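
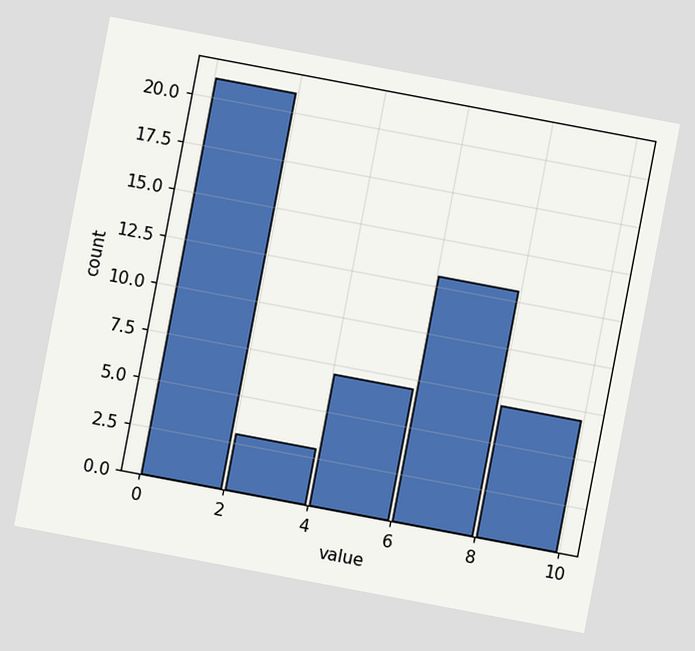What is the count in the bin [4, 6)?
7

The chart is tilted about 11° clockwise. The [4, 6) bin has height 7.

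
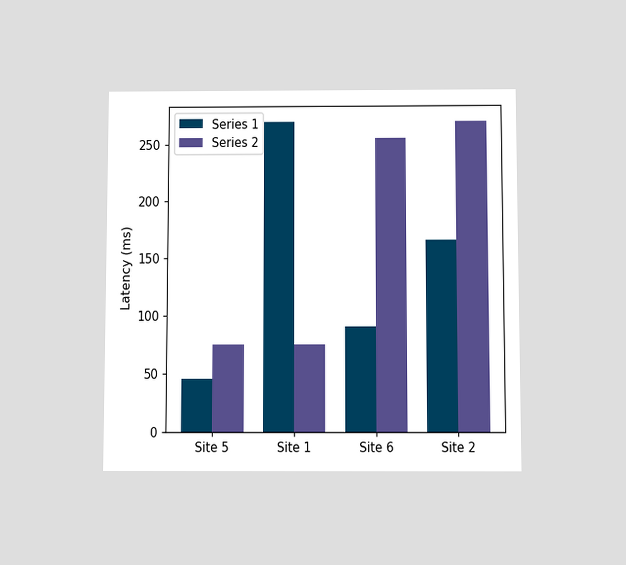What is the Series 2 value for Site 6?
The chart is viewed slightly from below. The Series 2 bar at Site 6 reaches 255ms on the y-axis.

255ms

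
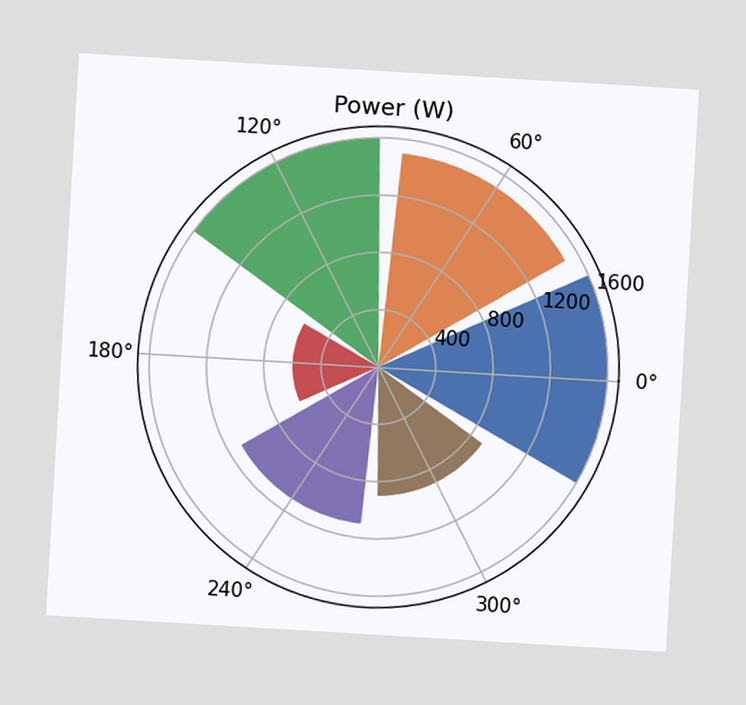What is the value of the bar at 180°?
600W

The chart is tilted about 3° clockwise. The bar at 180° reaches 600W on the radial axis.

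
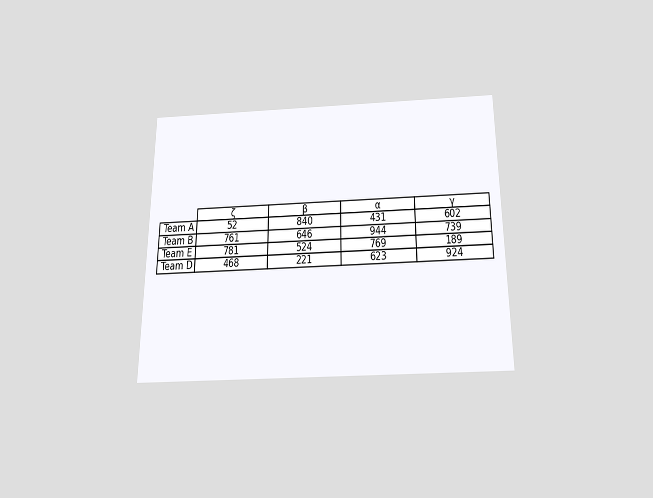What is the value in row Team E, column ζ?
The chart is viewed slightly from below. The (Team E, ζ) cell reads 781.

781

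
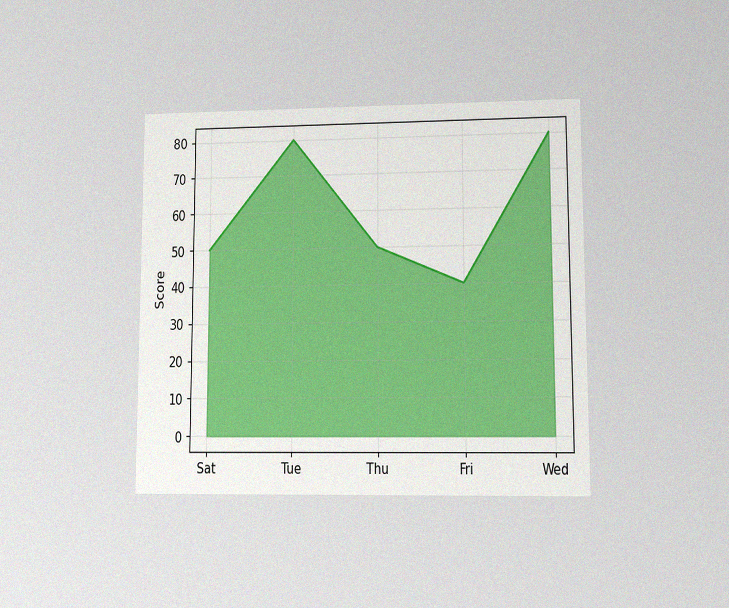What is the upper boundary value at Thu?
50

The chart is viewed at a slight angle, with some photo noise. At Thu the upper boundary is at 50.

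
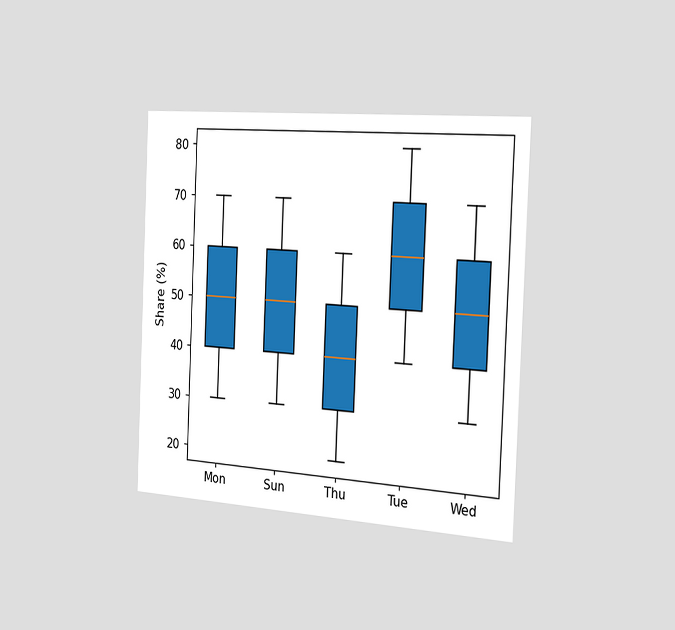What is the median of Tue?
The chart is tilted about 2° clockwise and viewed slightly from the right. The median line in the Tue box sits at 60%.

60%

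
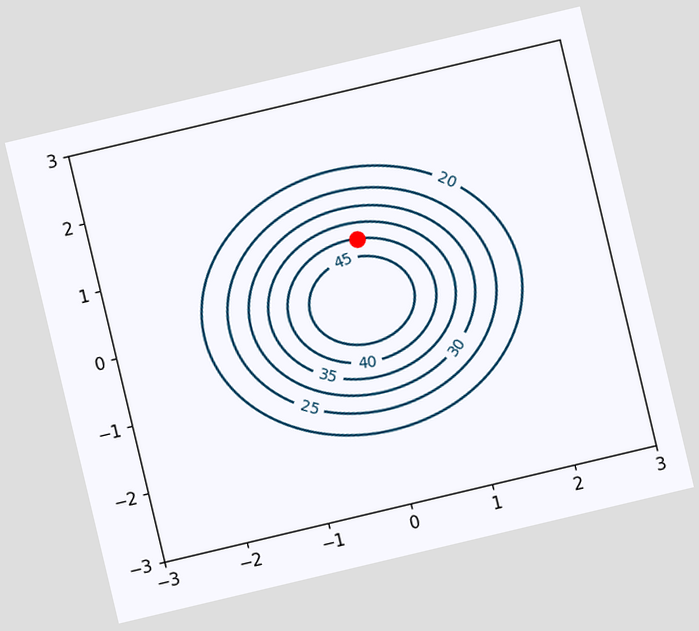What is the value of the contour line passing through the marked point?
40

The chart is tilted about 13° counter-clockwise. The marked point sits on the contour labelled 40.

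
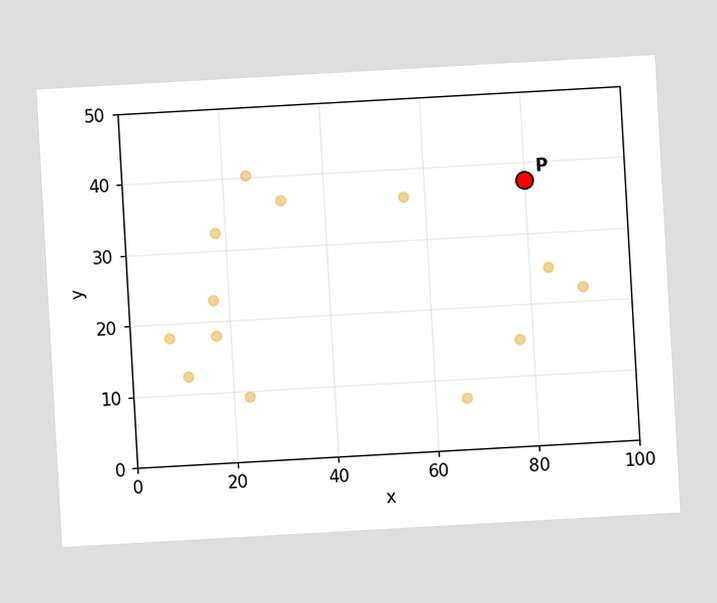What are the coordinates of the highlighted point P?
The chart is tilted about 3° counter-clockwise. Following the gridlines from P to each axis, P sits at (80, 37.5).

(80, 37.5)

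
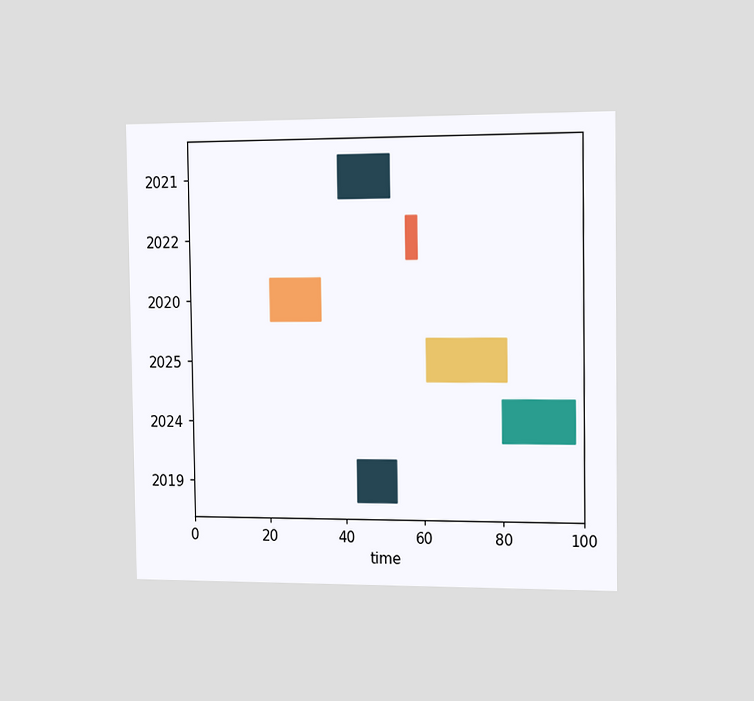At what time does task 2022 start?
56

The chart is viewed slightly from the right. The 2022 bar begins at t=56.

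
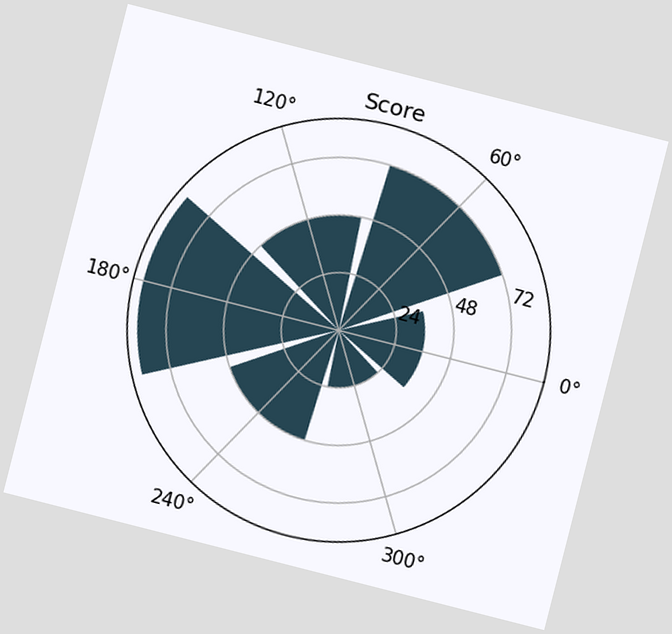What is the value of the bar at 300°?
24

The chart is tilted about 14° clockwise. The bar at 300° reaches 24 on the radial axis.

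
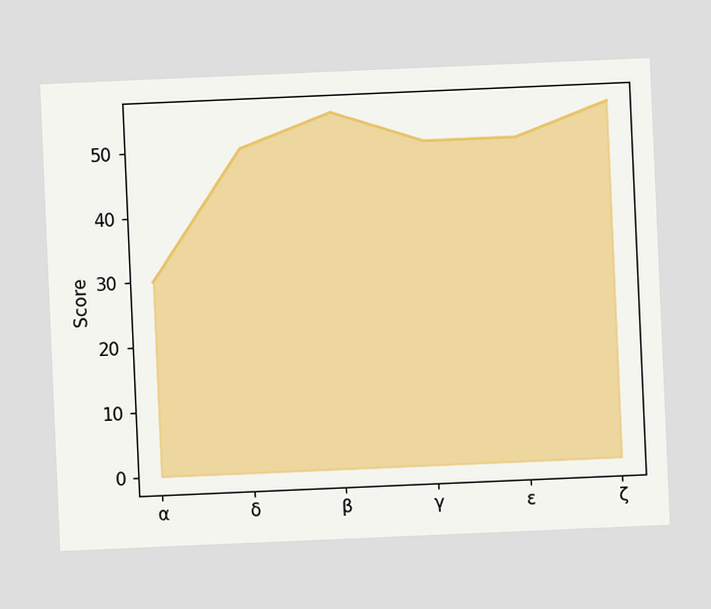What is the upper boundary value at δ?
50

The chart is tilted about 2° counter-clockwise. At δ the upper boundary is at 50.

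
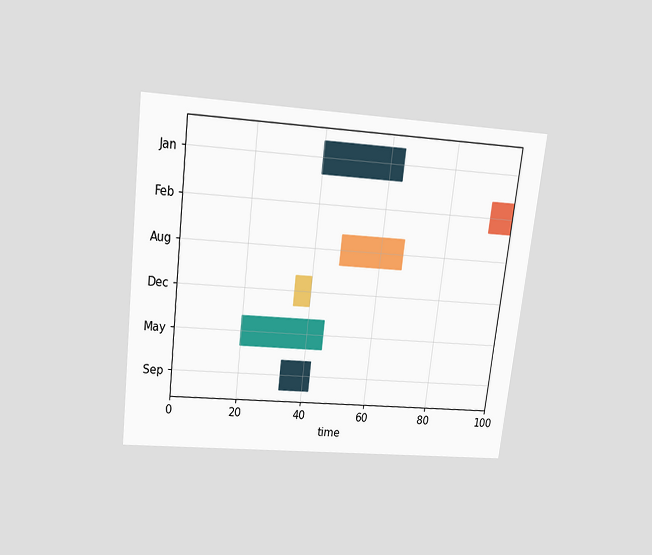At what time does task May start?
The chart is tilted about 7° clockwise and viewed slightly from above. The May bar begins at t=20.

20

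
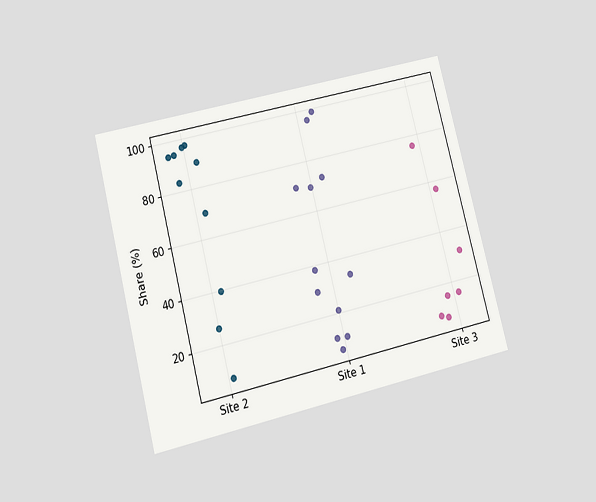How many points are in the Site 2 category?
The chart is tilted about 14° counter-clockwise and viewed slightly from below. Counting the markers in the Site 2 column gives 10.

10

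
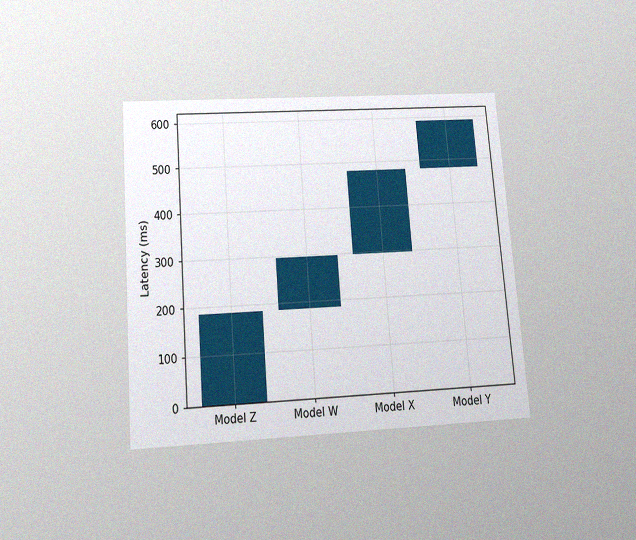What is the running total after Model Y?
The chart is tilted about 4° counter-clockwise and viewed slightly from below, with some photo noise. After Model Y the running total reaches 592ms.

592ms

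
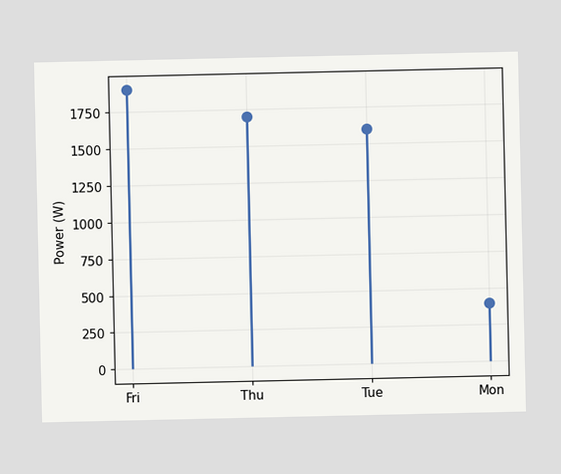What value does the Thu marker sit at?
1700W

The Thu marker sits at 1700W.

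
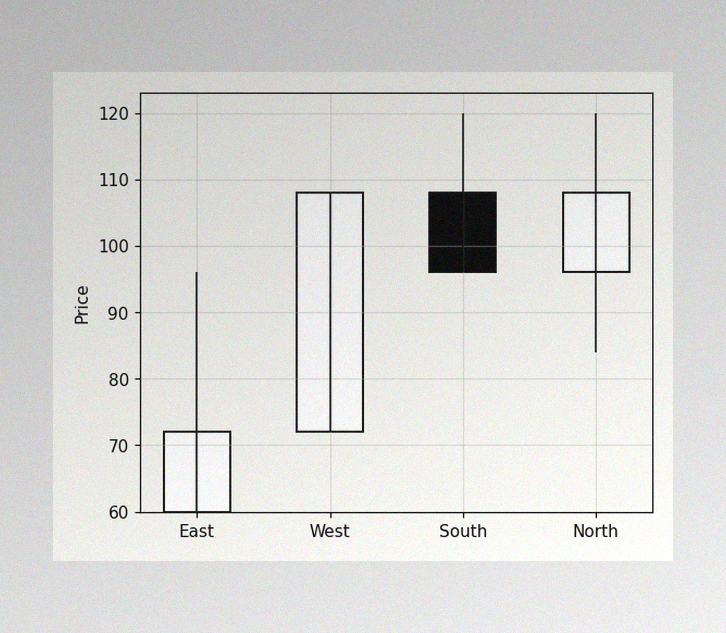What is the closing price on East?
72

The image has some photo noise and uneven lighting. The East candle closes at 72.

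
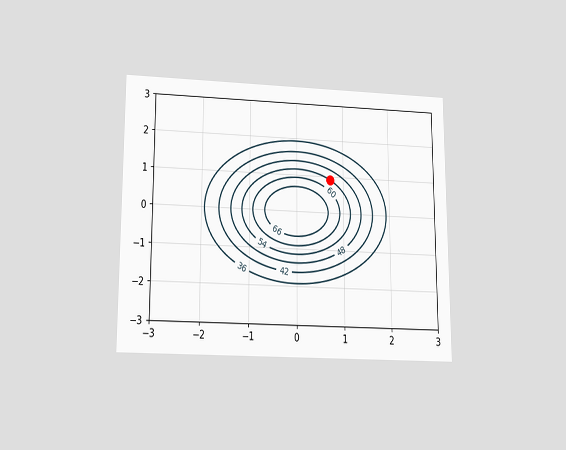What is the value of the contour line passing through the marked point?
54

The chart is viewed slightly from below. The marked point sits on the contour labelled 54.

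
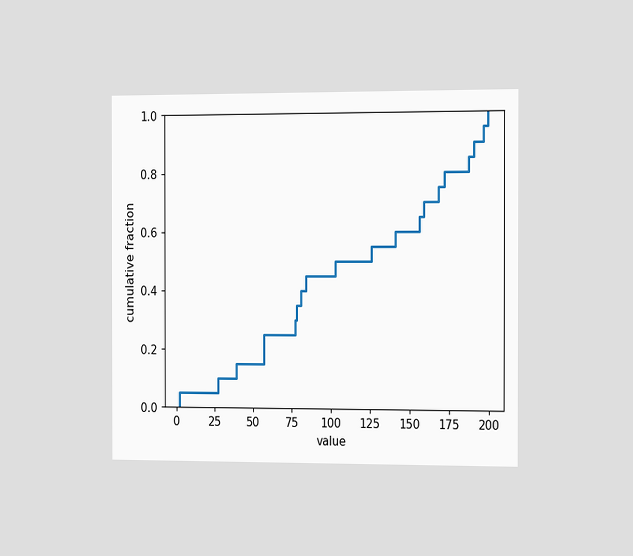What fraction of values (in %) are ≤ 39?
15%

The chart is viewed slightly from the right. At x=39 the ECDF step is at 15%.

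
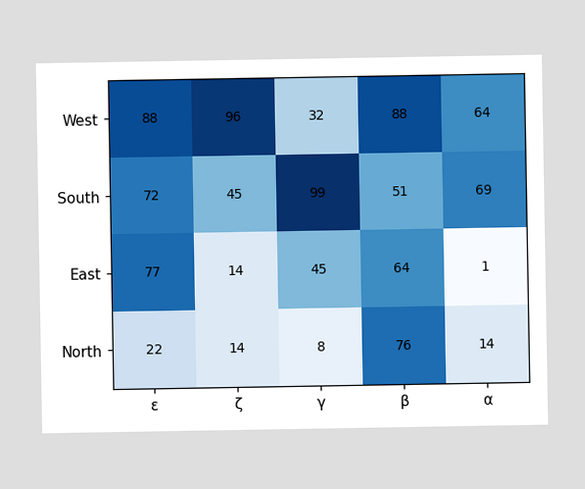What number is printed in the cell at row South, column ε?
The (South, ε) cell reads 72.

72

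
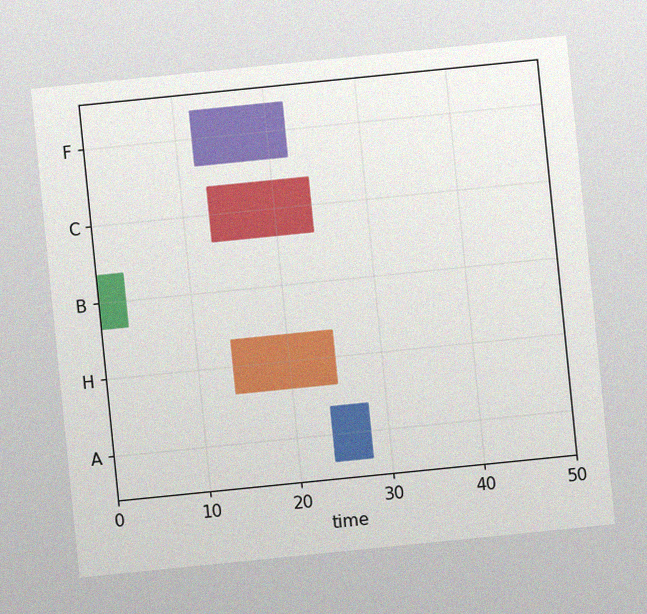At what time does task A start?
The chart is tilted about 6° counter-clockwise, with some photo noise. The A bar begins at t=24.

24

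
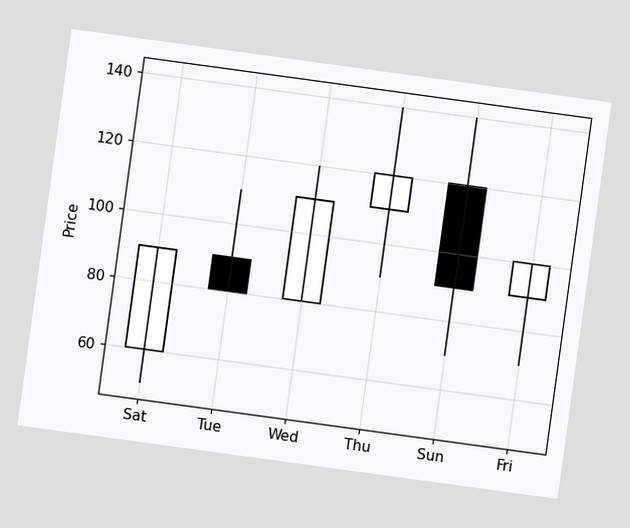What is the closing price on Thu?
The chart is tilted about 8° clockwise. The Thu candle closes at 120.

120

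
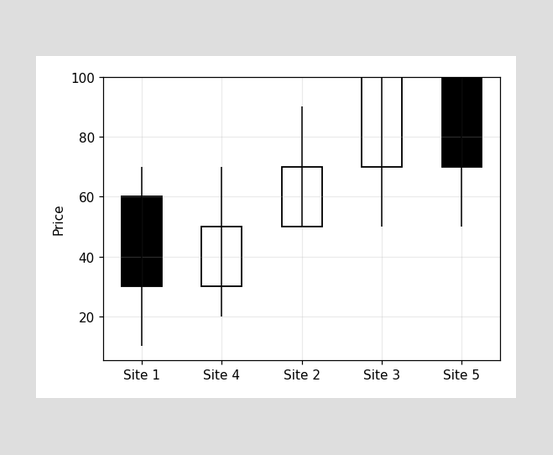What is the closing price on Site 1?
The Site 1 candle closes at 30.

30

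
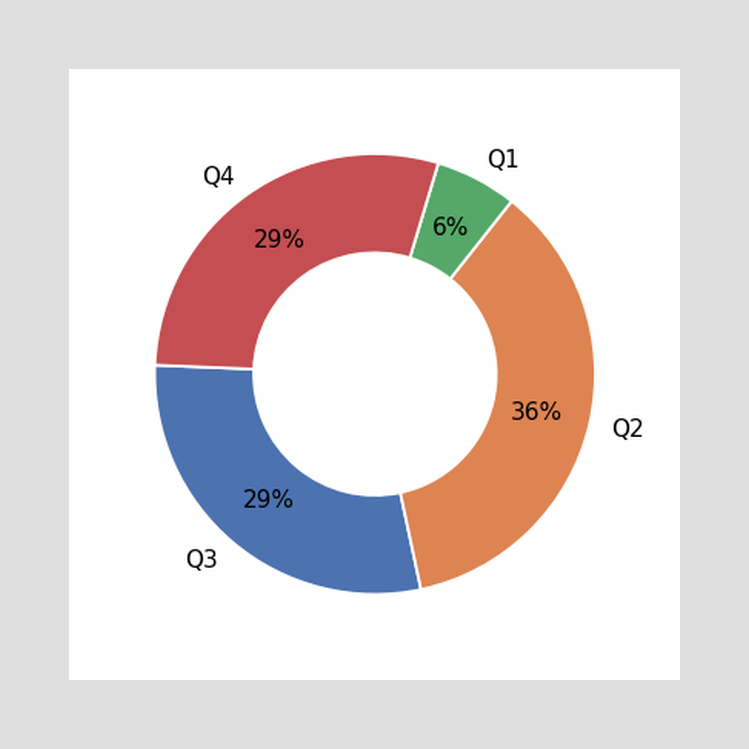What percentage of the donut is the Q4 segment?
29%

The Q4 segment takes up 29% of the ring.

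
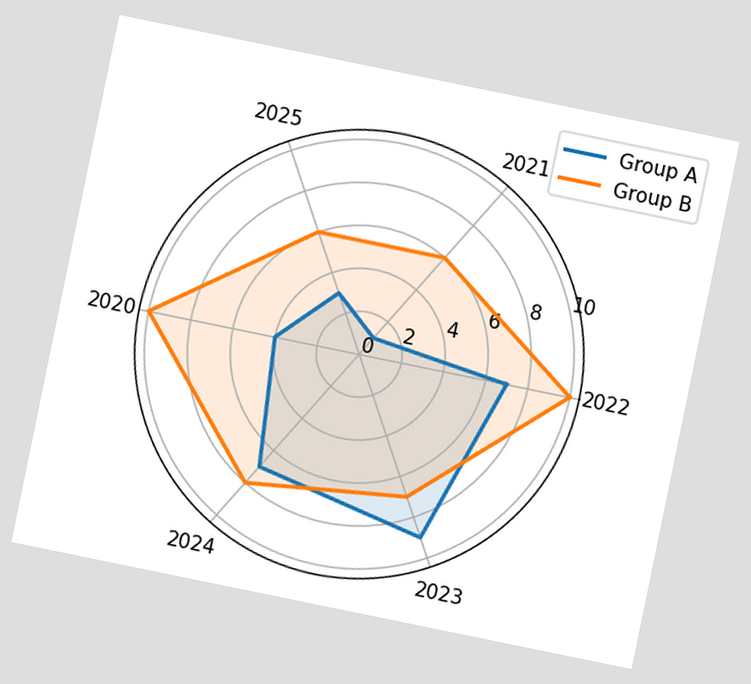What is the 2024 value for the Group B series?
8

The chart is tilted about 12° clockwise. On the 2024 axis, Group B reaches 8.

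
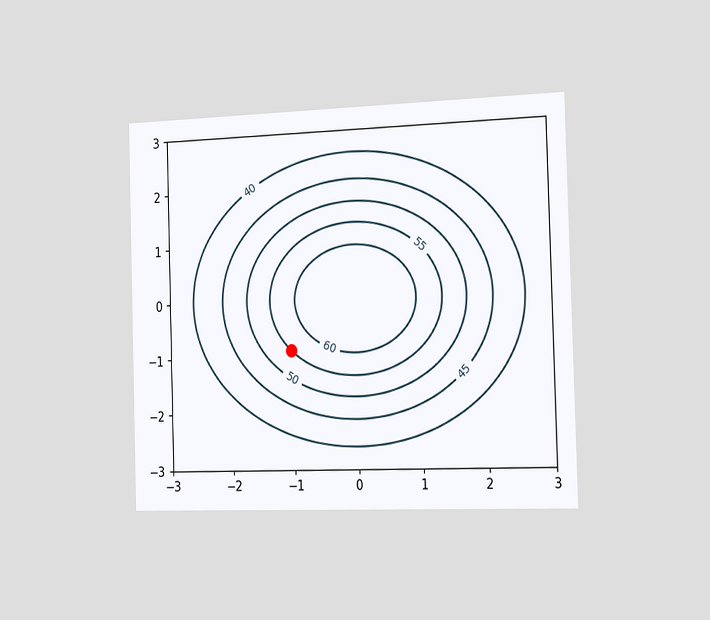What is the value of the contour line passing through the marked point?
55

The chart is viewed slightly from the right. The marked point sits on the contour labelled 55.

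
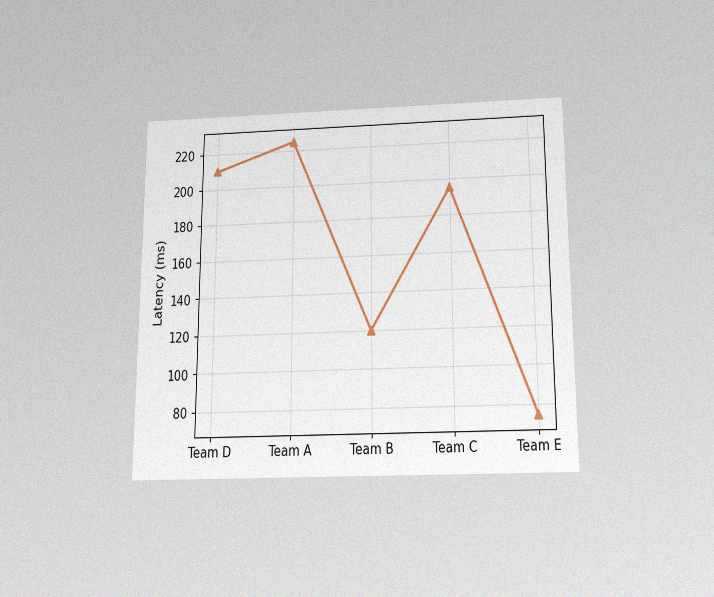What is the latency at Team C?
195ms

The chart is viewed slightly from below, with some photo noise. At Team C, the line is at 195ms.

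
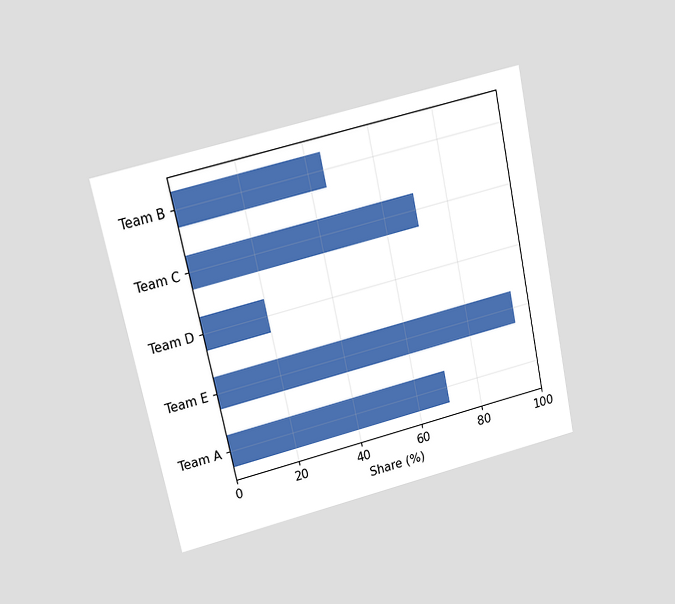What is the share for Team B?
45%

The chart is tilted about 12° counter-clockwise and viewed slightly from above. Reading along the chart's x-axis, the Team B bar reaches 45%.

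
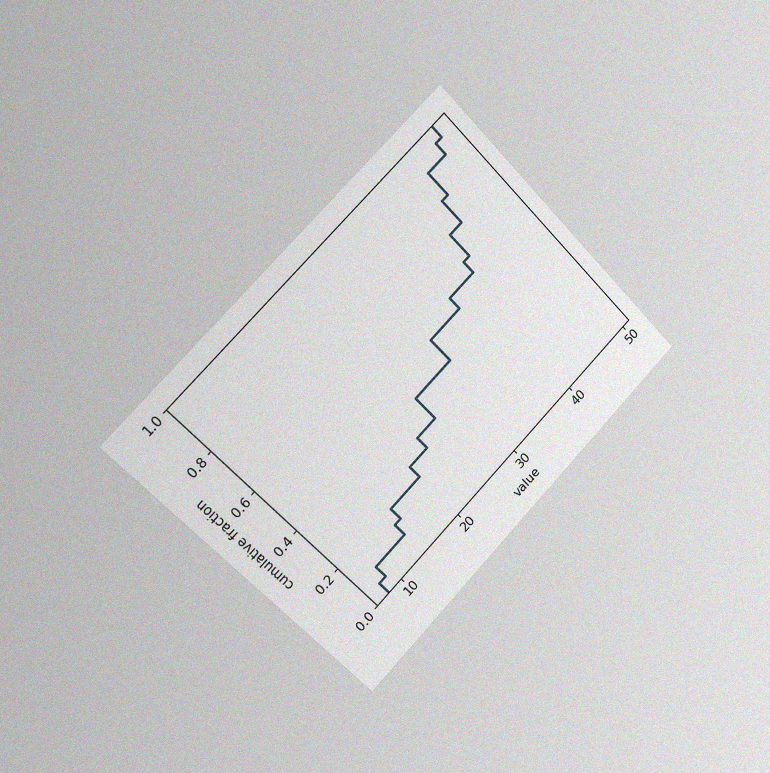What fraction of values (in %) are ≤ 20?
The chart is tilted about 45° counter-clockwise and viewed slightly from the left, with some photo noise. At x=20 the ECDF step is at 25%.

25%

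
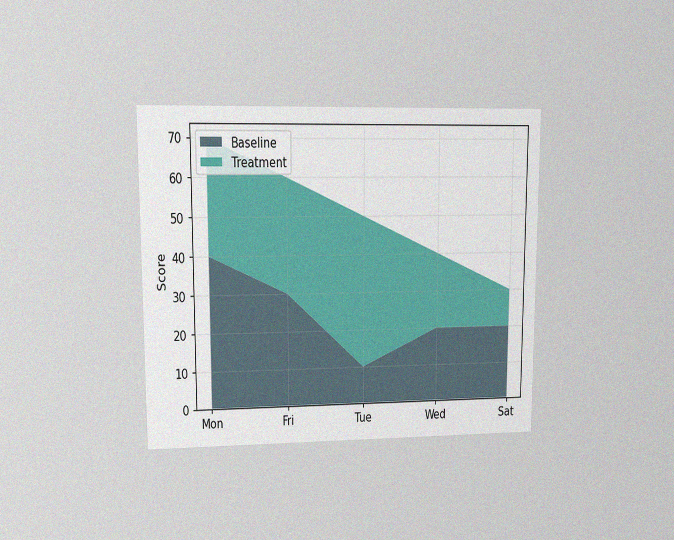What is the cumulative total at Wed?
40

The chart is viewed at a slight angle, with some photo noise. The stacked total at Wed reaches 40.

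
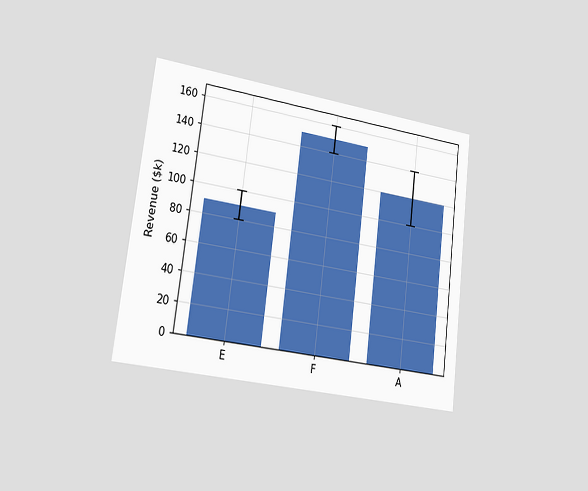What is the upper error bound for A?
$140k

The chart is tilted about 7° clockwise and viewed slightly from the left. The A bar's upper whisker reaches $140k.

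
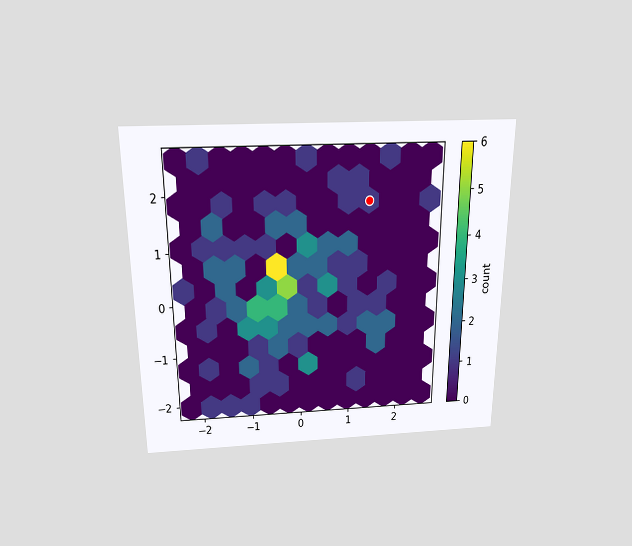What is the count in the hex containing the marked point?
1

The chart is viewed slightly from above. The marked hex reads 1 on the colorbar.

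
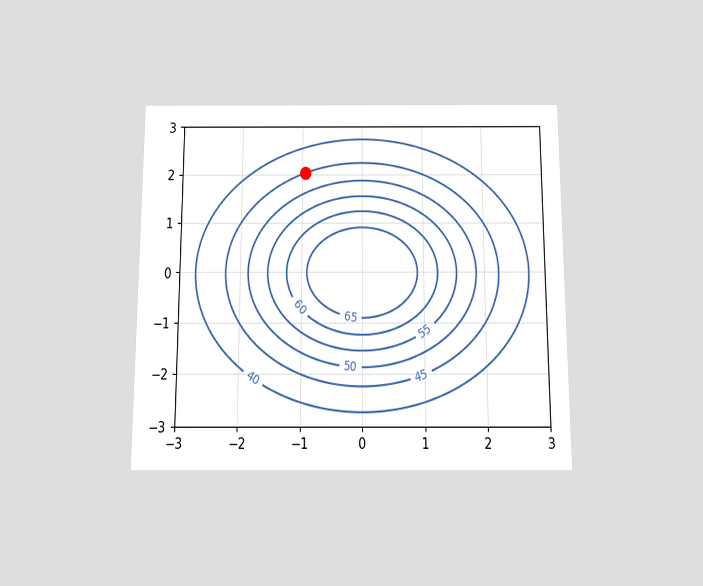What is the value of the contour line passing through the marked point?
45

The chart is viewed slightly from below. The marked point sits on the contour labelled 45.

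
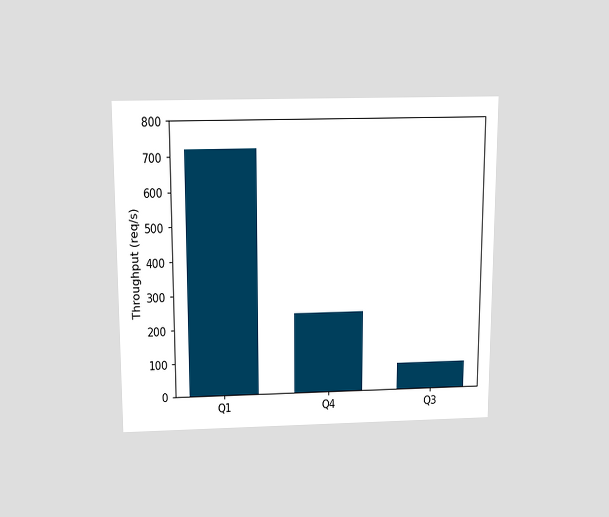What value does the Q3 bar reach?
The chart is viewed slightly from above. Reading along the chart's y-axis, the Q3 bar reaches 80req/s.

80req/s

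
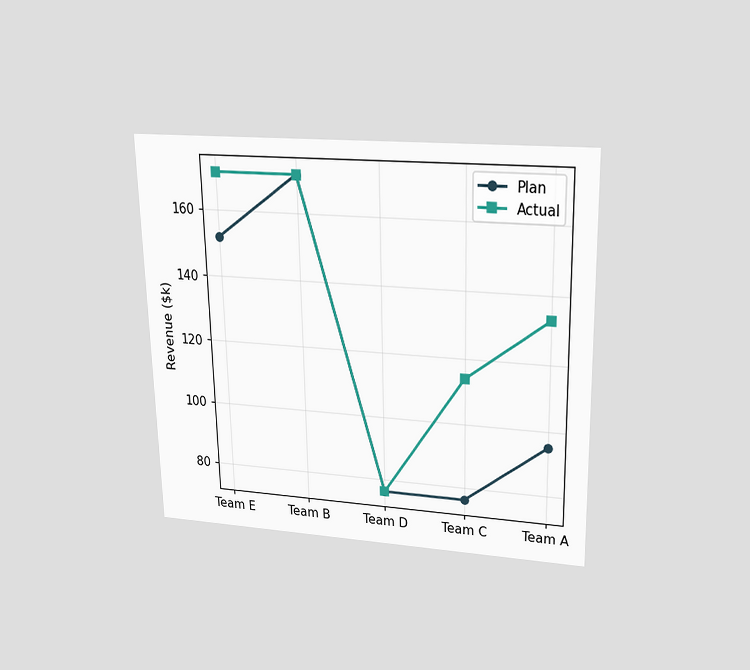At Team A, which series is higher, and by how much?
The chart is viewed slightly from above. At Team A, Actual sits above the other line by $38k.

Actual, by $38k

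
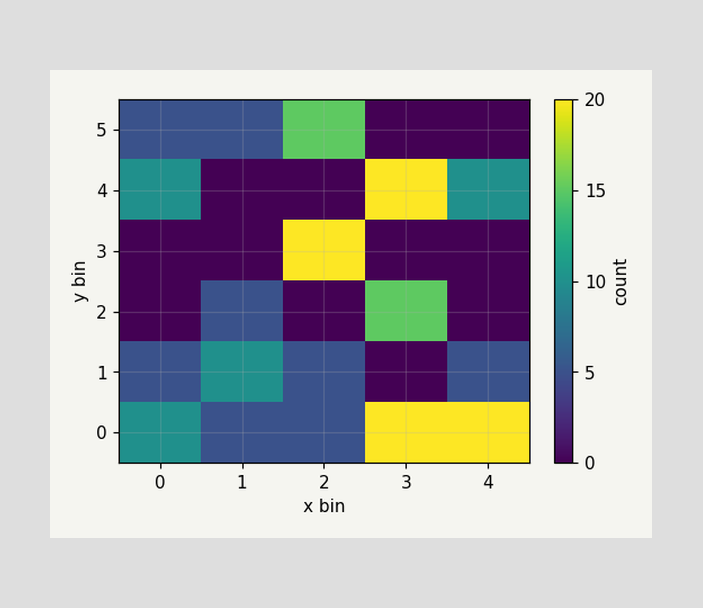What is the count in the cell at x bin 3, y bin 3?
Matching the cell (3, 3) against the colorbar gives 0.

0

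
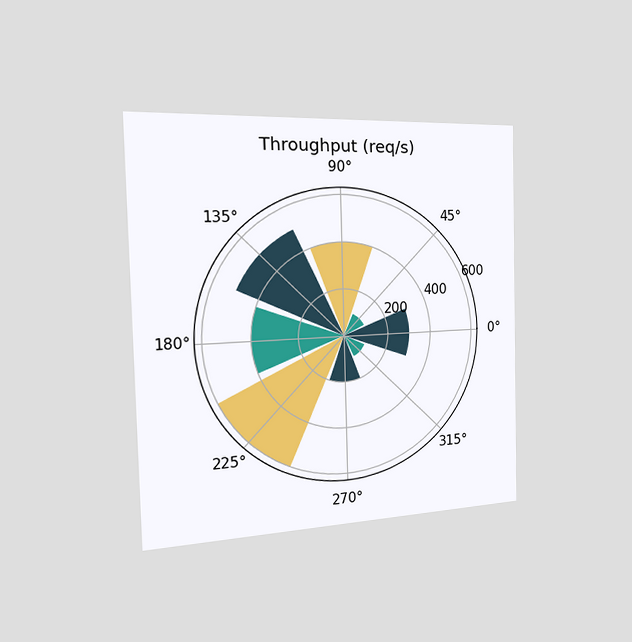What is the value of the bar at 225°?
600req/s

The chart is viewed slightly from the left. The bar at 225° reaches 600req/s on the radial axis.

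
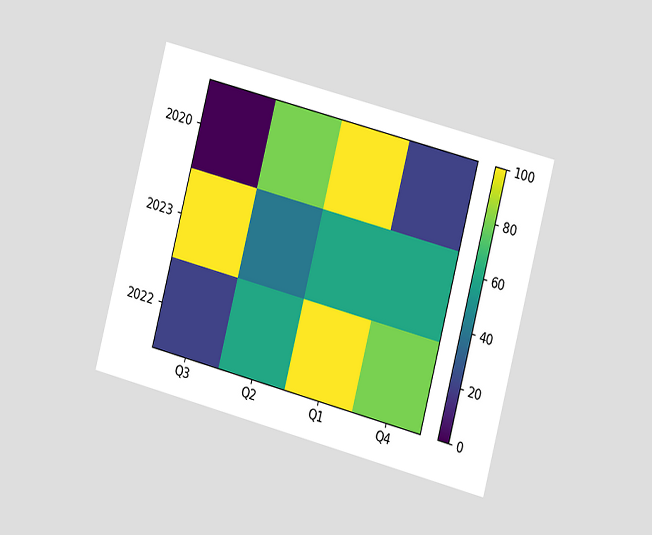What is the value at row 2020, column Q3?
The chart is tilted about 15° clockwise and viewed at a slight angle. Matching cell (2020, Q3) against the colorbar gives 0.

0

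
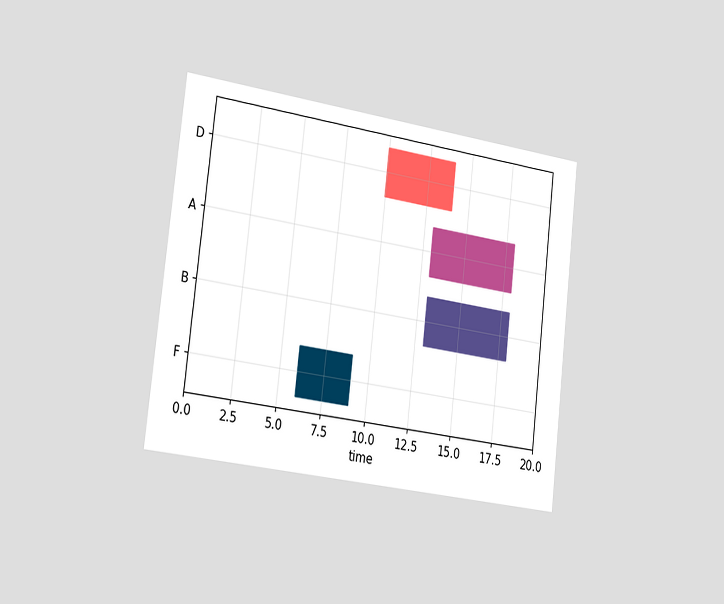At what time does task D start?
10

The chart is tilted about 7° clockwise and viewed slightly from the left. The D bar begins at t=10.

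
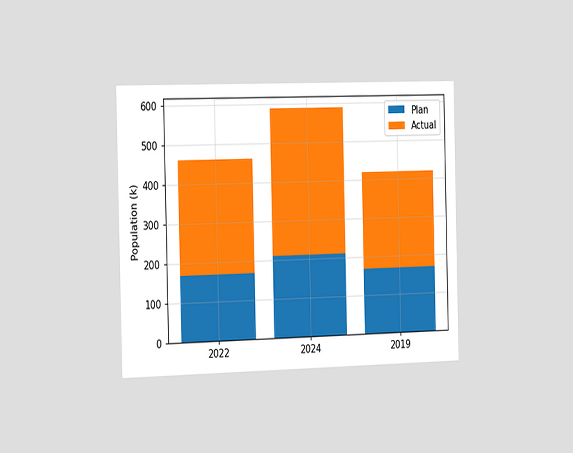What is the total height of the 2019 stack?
The chart is viewed slightly from the left. The 2019 stack's top reaches 420k on the y-axis.

420k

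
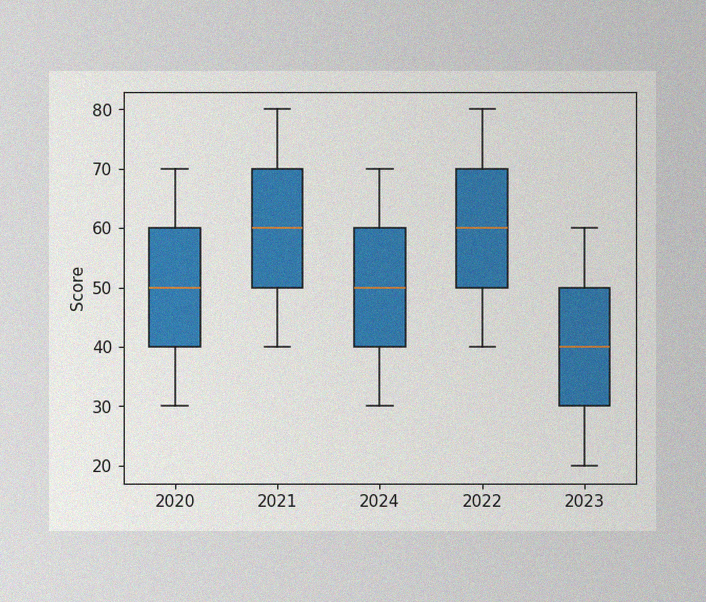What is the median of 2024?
The image has some photo noise and uneven lighting. The median line in the 2024 box sits at 50.

50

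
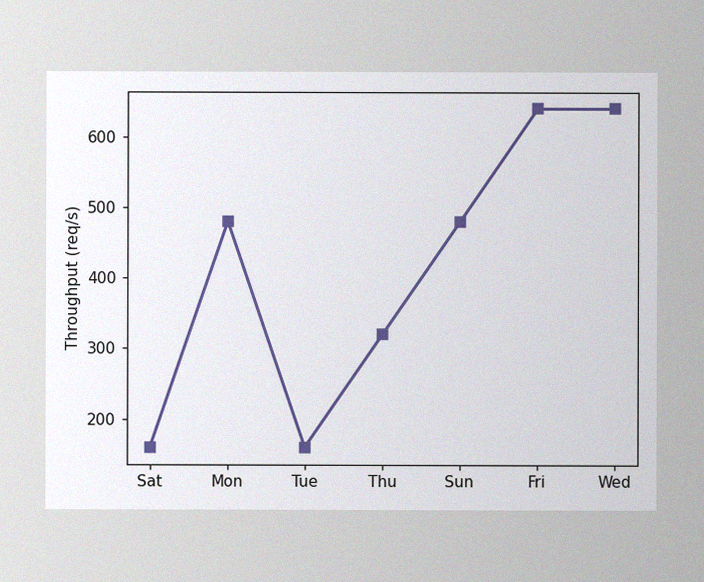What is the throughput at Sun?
The image has some photo noise and uneven lighting. At Sun, the line is at 480req/s.

480req/s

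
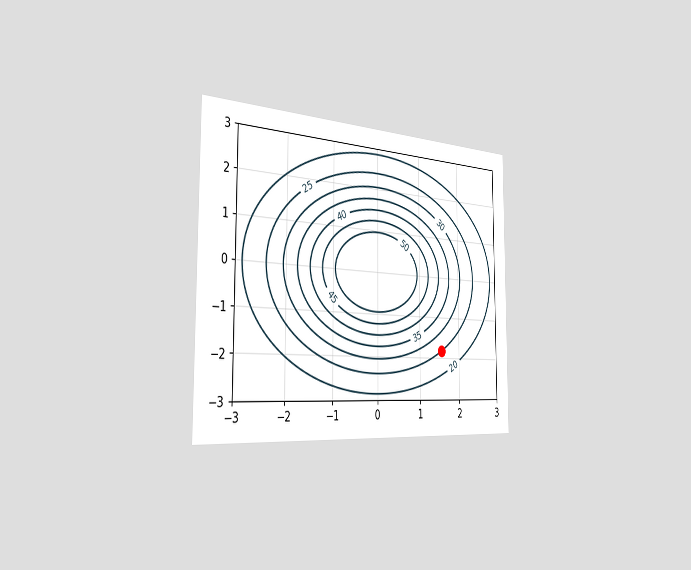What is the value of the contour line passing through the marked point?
25

The chart is viewed slightly from the left. The marked point sits on the contour labelled 25.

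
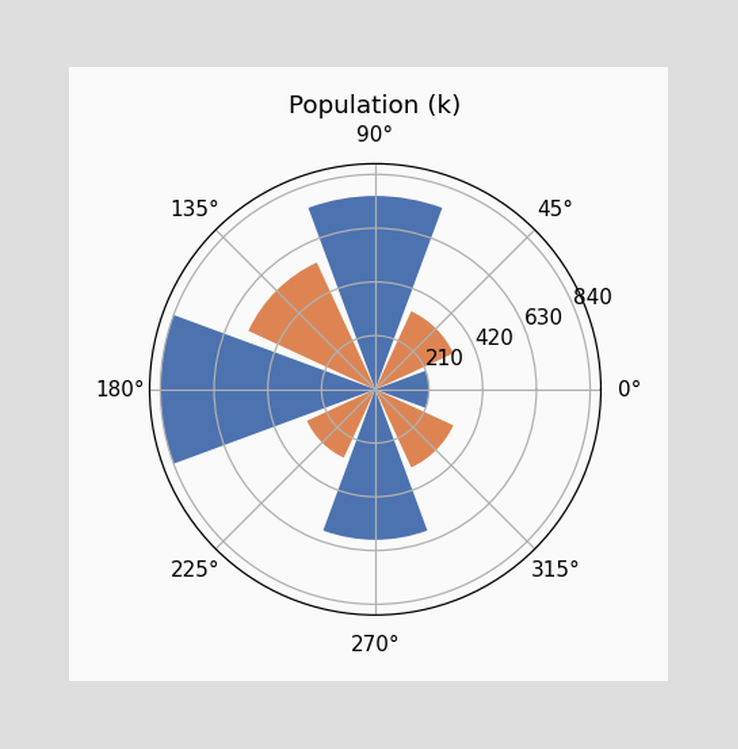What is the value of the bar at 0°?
210k

The bar at 0° reaches 210k on the radial axis.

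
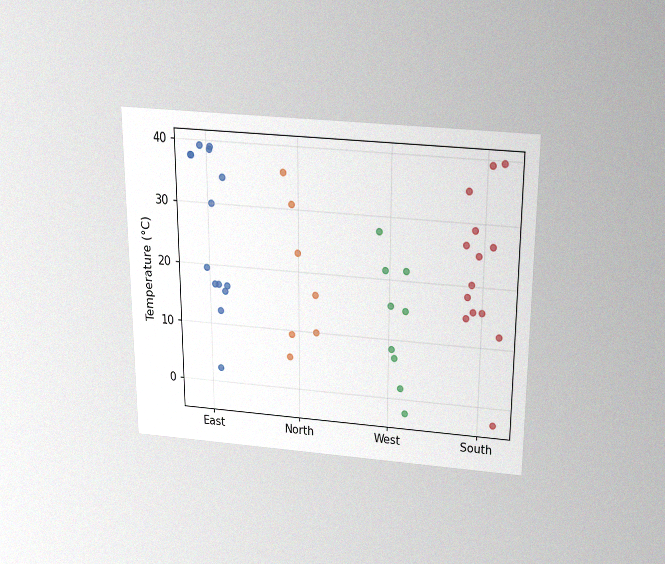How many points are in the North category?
7

The chart is viewed slightly from above, with some photo noise. Counting the markers in the North column gives 7.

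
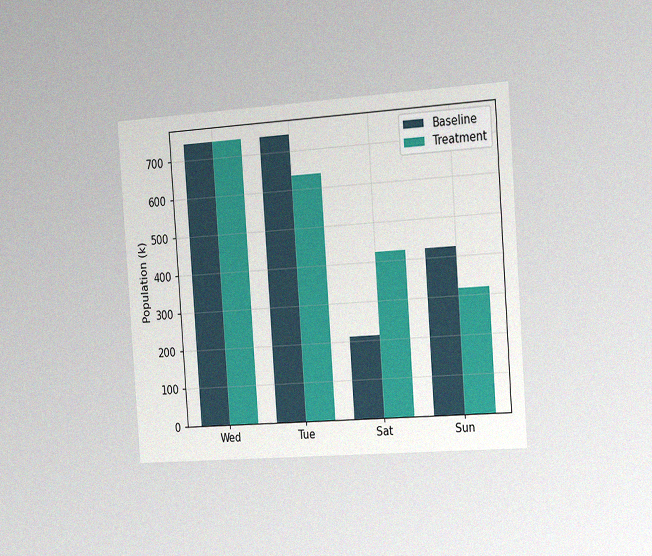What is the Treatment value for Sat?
The chart is tilted about 4° counter-clockwise and viewed slightly from the right, with some photo noise. The Treatment bar at Sat reaches 424k on the y-axis.

424k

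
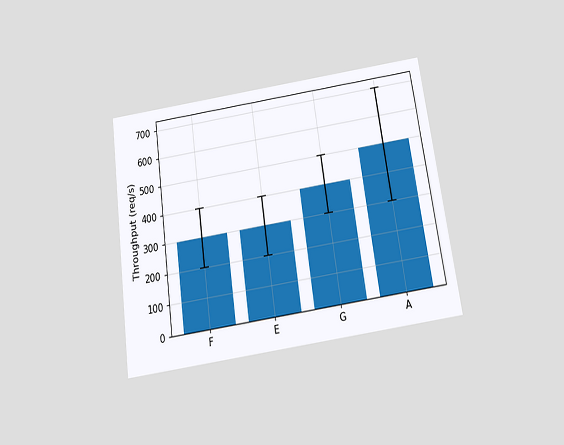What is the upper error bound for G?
500req/s

The chart is tilted about 8° counter-clockwise and viewed slightly from below. The G bar's upper whisker reaches 500req/s.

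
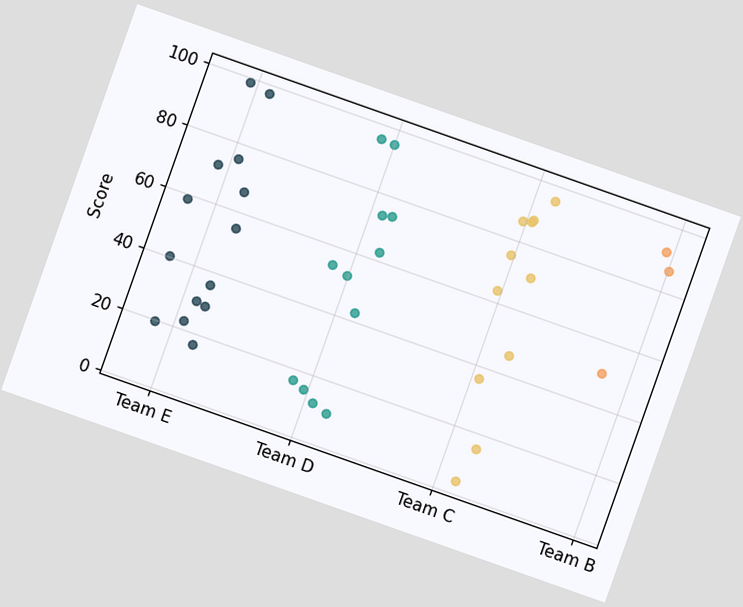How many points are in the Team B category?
The chart is tilted about 19° clockwise. Counting the markers in the Team B column gives 3.

3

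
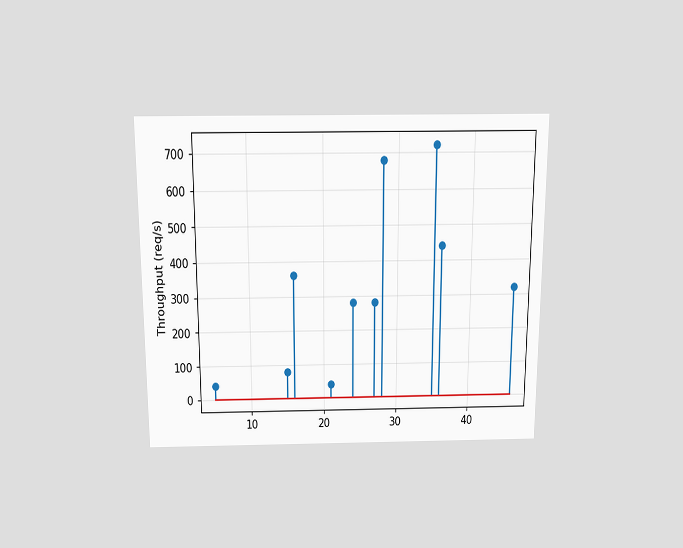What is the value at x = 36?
The chart is viewed slightly from above. The stem at x=36 reaches 440req/s.

440req/s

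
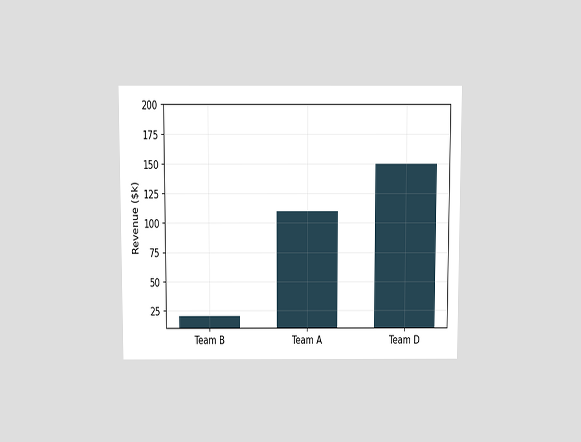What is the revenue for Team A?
The chart is viewed slightly from above. Reading along the chart's y-axis, the Team A bar reaches $110k.

$110k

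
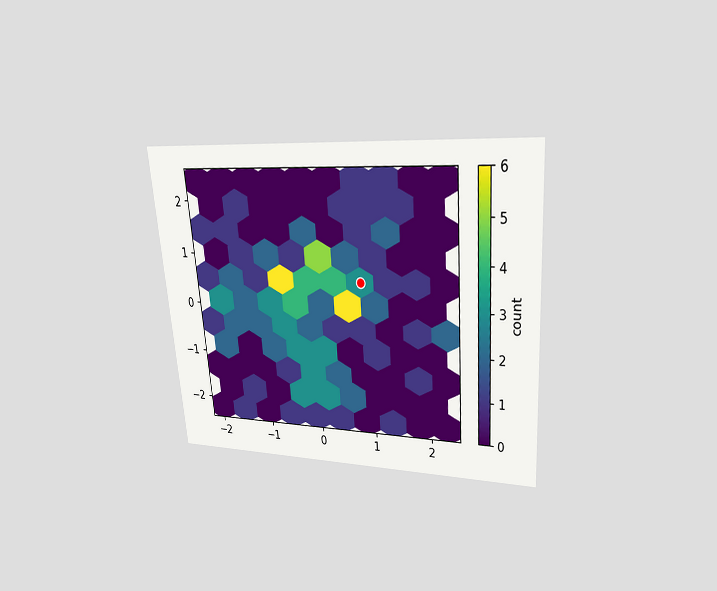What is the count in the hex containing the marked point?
The chart is tilted about 4° counter-clockwise and viewed at a slight angle. The marked hex reads 3 on the colorbar.

3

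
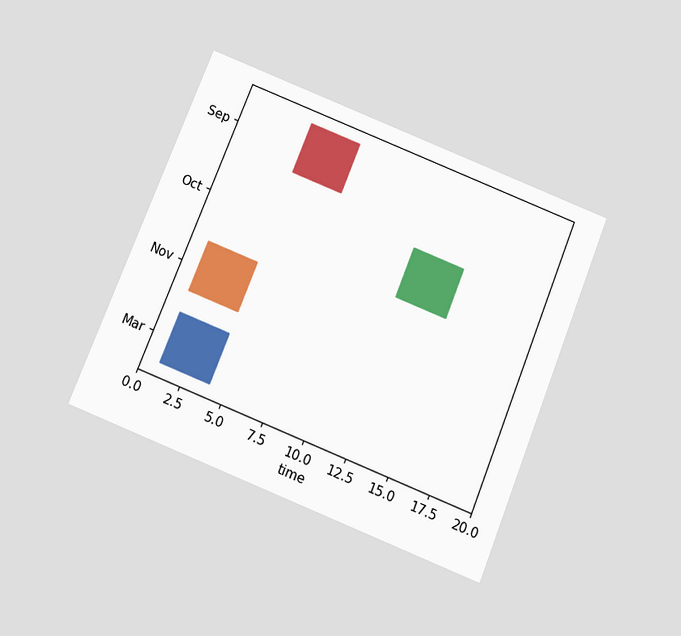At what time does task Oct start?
12

The chart is tilted about 22° clockwise and viewed slightly from below. The Oct bar begins at t=12.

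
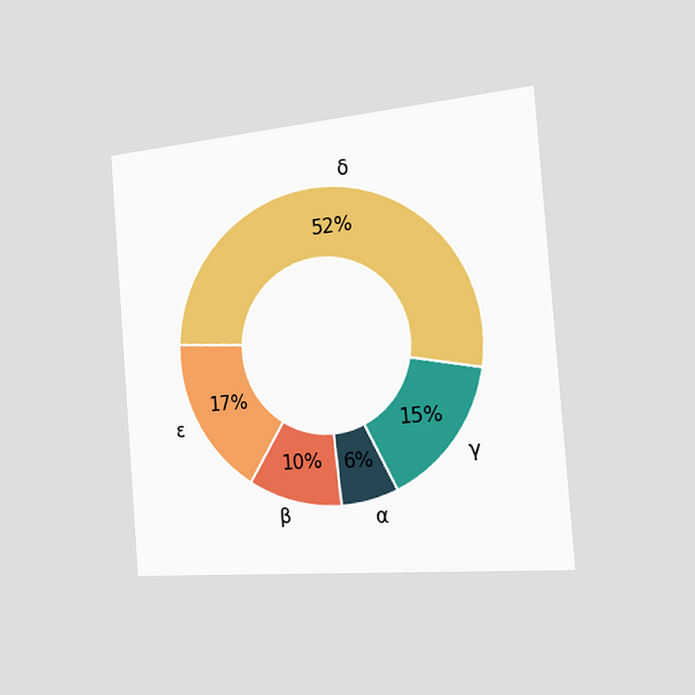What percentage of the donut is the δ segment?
The chart is tilted about 4° counter-clockwise and viewed slightly from the right. The δ segment takes up 52% of the ring.

52%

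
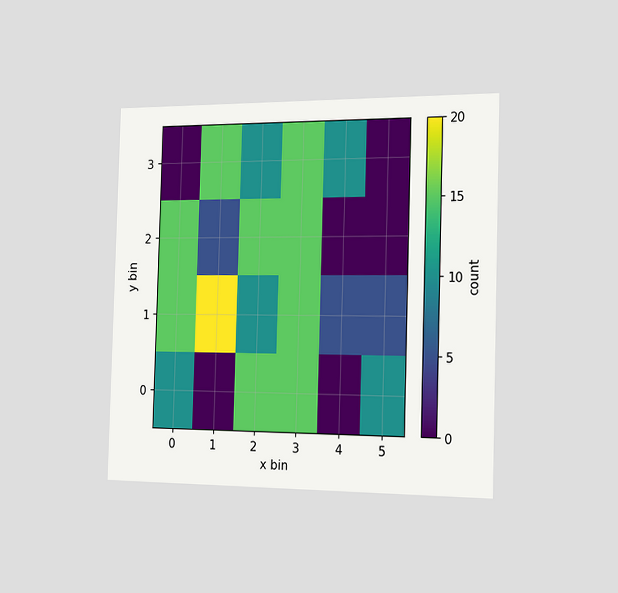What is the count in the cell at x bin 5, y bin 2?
0

The chart is viewed slightly from the right. Matching the cell (5, 2) against the colorbar gives 0.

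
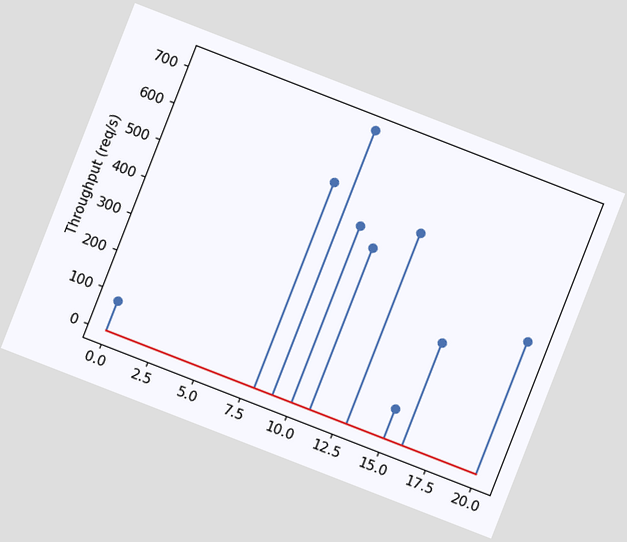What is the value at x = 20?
The chart is tilted about 21° clockwise. The stem at x=20 reaches 360req/s.

360req/s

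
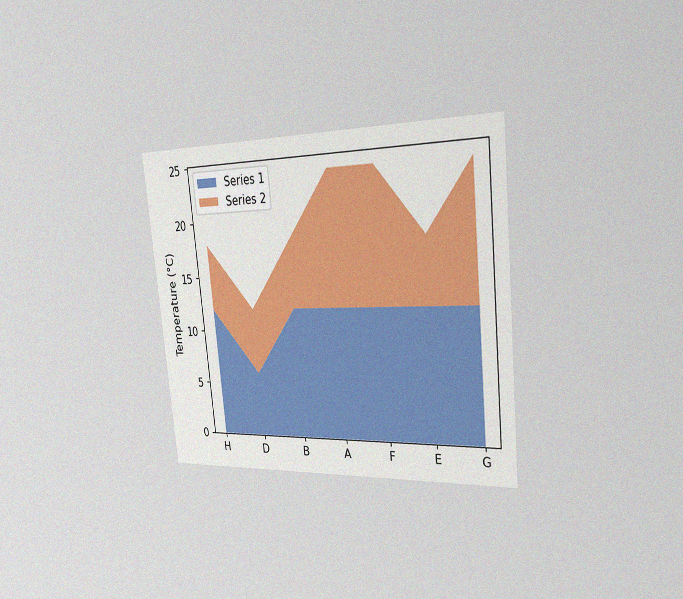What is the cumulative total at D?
12°C

The chart is tilted about 6° counter-clockwise and viewed slightly from the right, with some photo noise. The stacked total at D reaches 12°C.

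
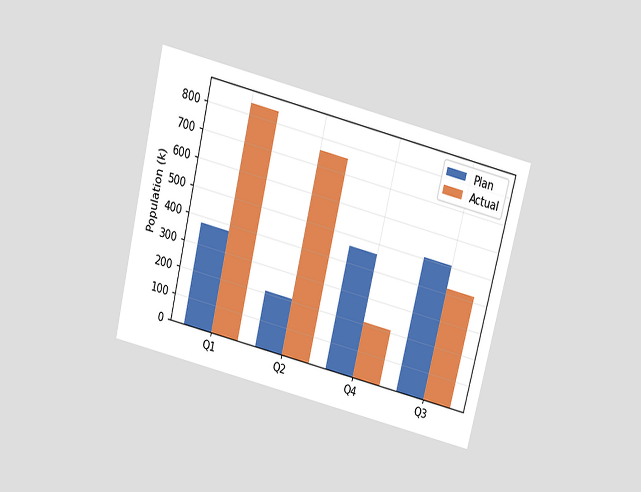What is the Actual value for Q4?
210k

The chart is tilted about 14° clockwise and viewed slightly from above. The Actual bar at Q4 reaches 210k on the y-axis.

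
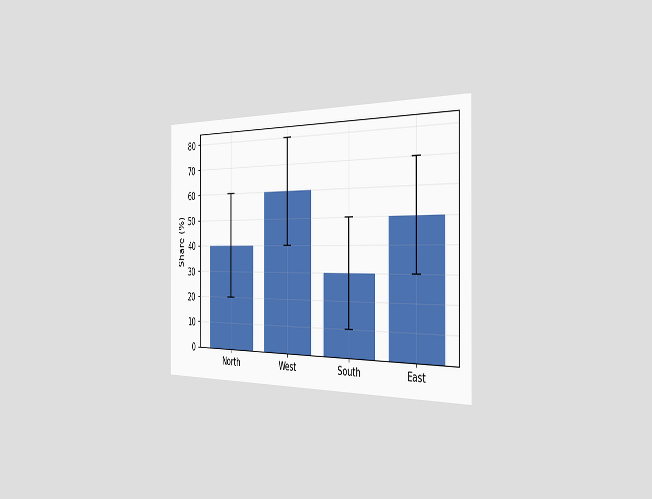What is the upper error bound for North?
The chart is viewed slightly from the right. The North bar's upper whisker reaches 60%.

60%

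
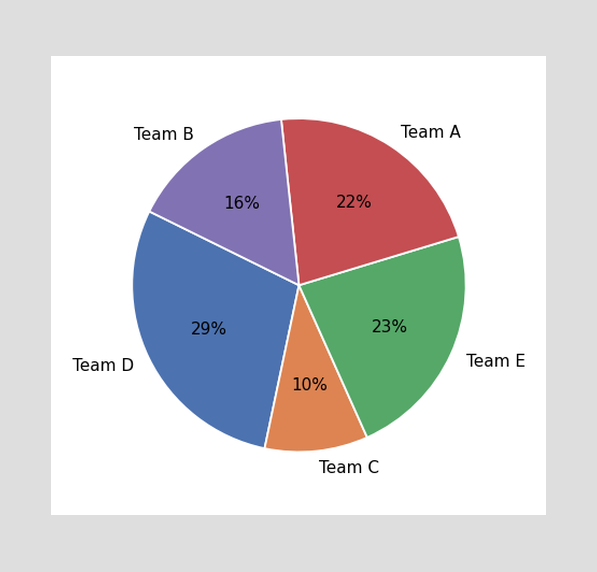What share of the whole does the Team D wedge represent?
29%

The Team D slice takes up 29% of the pie.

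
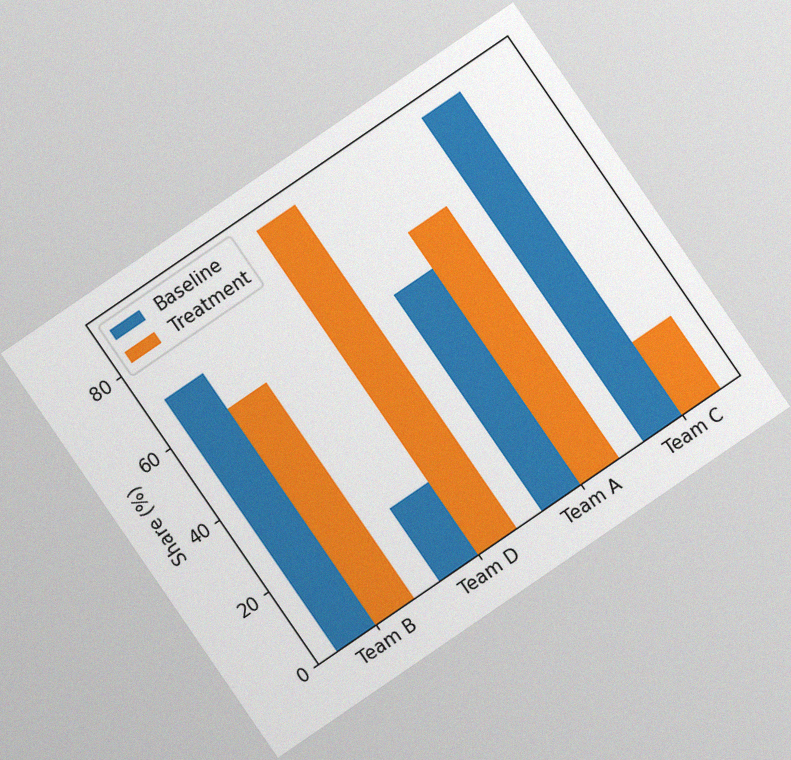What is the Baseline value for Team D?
The chart is tilted about 34° counter-clockwise, with some photo noise. The Baseline bar at Team D reaches 20% on the y-axis.

20%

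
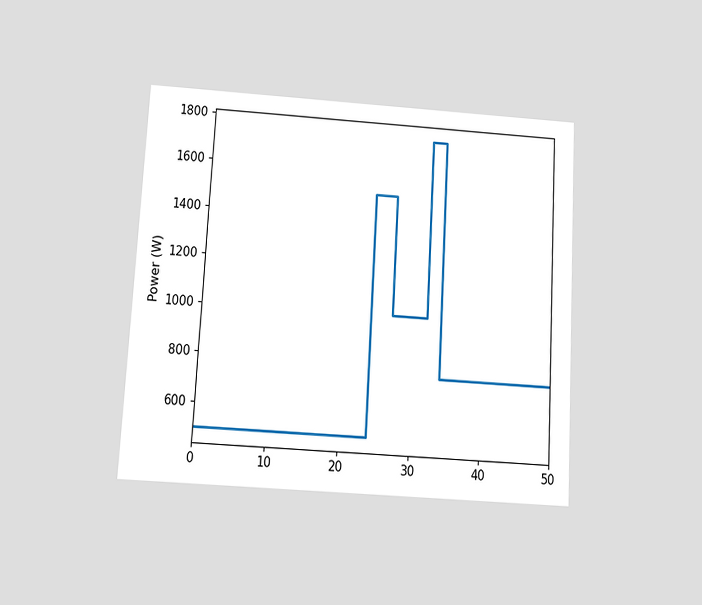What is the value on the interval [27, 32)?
The chart is tilted about 3° clockwise and viewed slightly from below. On [27, 32) the step sits at 1000W.

1000W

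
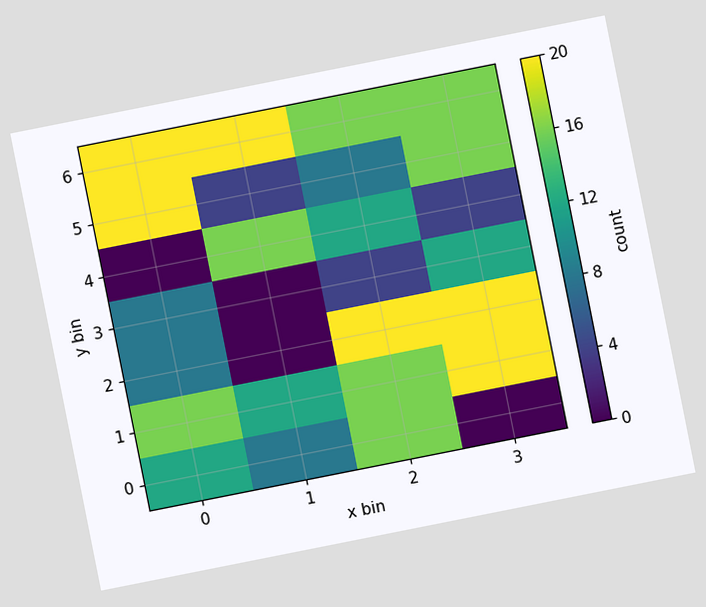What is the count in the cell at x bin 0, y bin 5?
The chart is tilted about 11° counter-clockwise. Matching the cell (0, 5) against the colorbar gives 20.

20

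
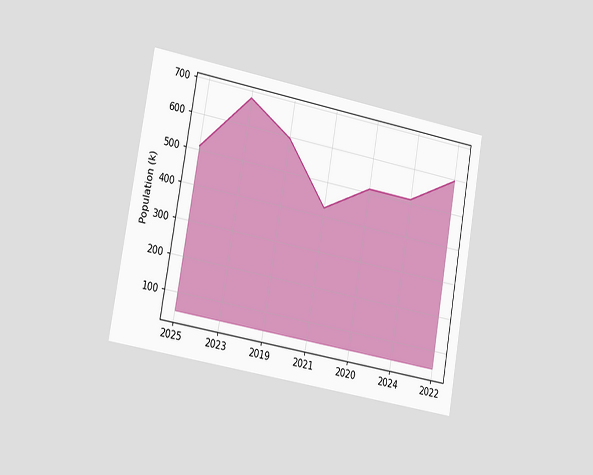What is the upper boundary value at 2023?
The chart is tilted about 10° clockwise and viewed slightly from the left. At 2023 the upper boundary is at 680k.

680k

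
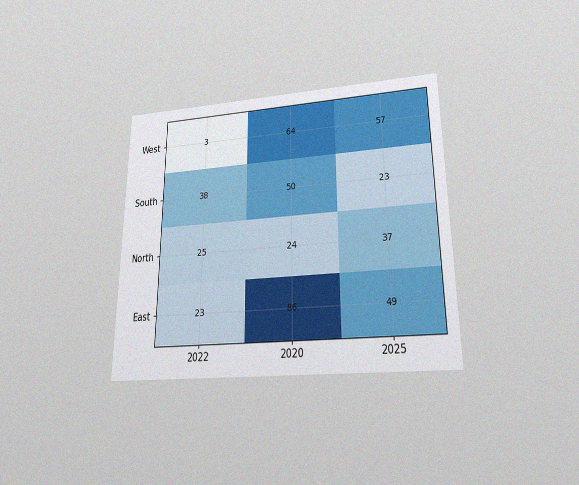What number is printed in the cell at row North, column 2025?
37

The chart is viewed slightly from below, with some photo noise. The (North, 2025) cell reads 37.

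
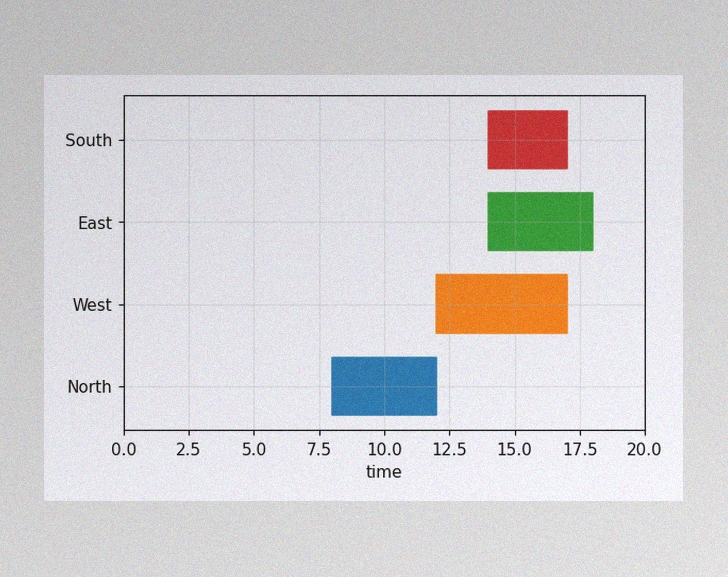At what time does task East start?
The image has some photo noise and uneven lighting. The East bar begins at t=14.

14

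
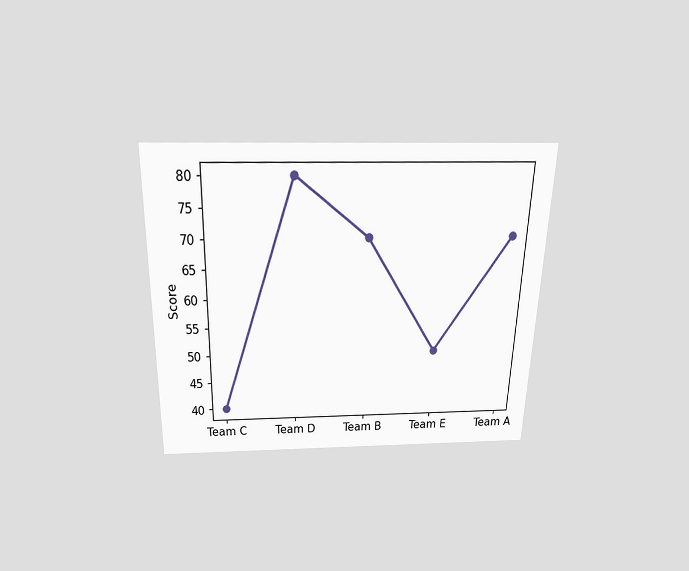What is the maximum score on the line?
The chart is viewed slightly from above. The highest point is at Team D, and reading across to the y-axis gives 80.

80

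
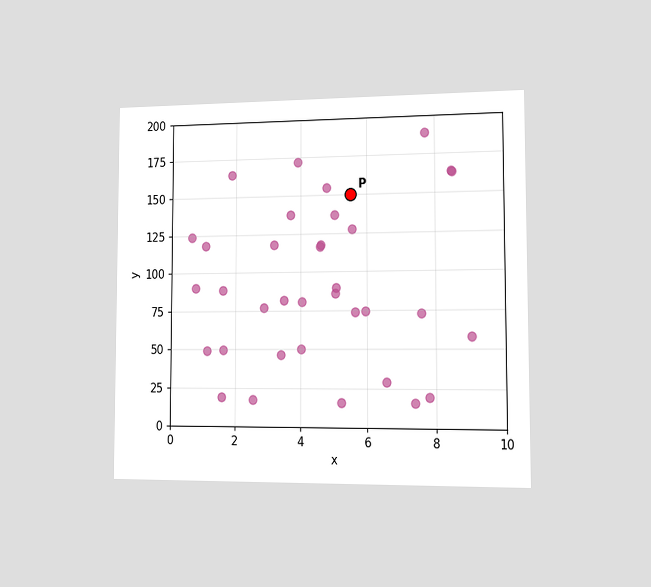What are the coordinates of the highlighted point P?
(5.5, 150)

The chart is viewed slightly from the right. Following the gridlines from P to each axis, P sits at (5.5, 150).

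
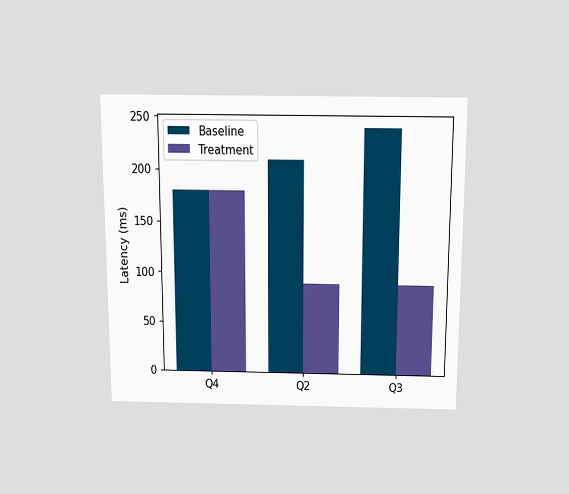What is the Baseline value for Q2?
210ms

The chart is viewed slightly from above. The Baseline bar at Q2 reaches 210ms on the y-axis.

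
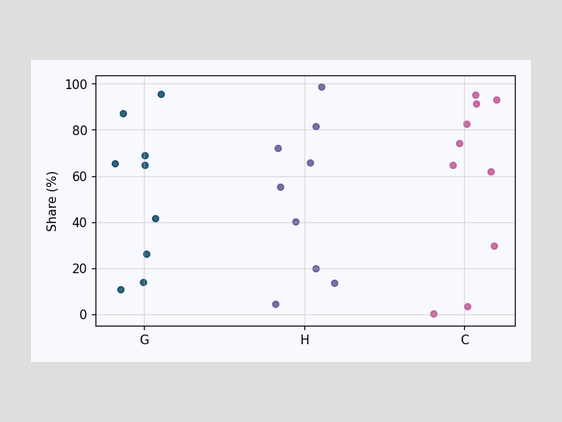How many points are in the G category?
9

Counting the markers in the G column gives 9.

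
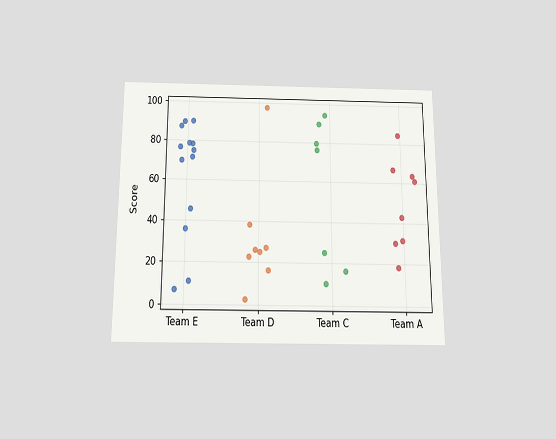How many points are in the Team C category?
The chart is viewed slightly from below. Counting the markers in the Team C column gives 7.

7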